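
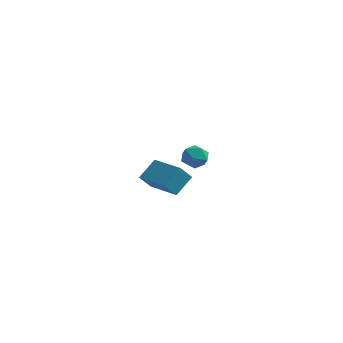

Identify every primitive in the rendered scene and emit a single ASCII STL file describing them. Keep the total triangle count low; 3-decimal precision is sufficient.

solid 
facet normal -0.897 -0.362 0.255
outer loop
vertex 1.187 -2.504 3.05
vertex 1.402 -3.128 2.921
vertex 1.473 -2.869 3.538
endloop
endfacet
facet normal -0.751 0.237 0.617
outer loop
vertex 1.187 -2.504 3.05
vertex 1.473 -2.869 3.538
vertex 1.625 -2.217 3.473
endloop
endfacet
facet normal -0.636 0.758 0.144
outer loop
vertex 1.187 -2.504 3.05
vertex 1.625 -2.217 3.473
vertex 1.648 -2.073 2.816
endloop
endfacet
facet normal -0.711 0.483 -0.510
outer loop
vertex 1.187 -2.504 3.05
vertex 1.648 -2.073 2.816
vertex 1.51 -2.636 2.475
endloop
endfacet
facet normal -0.872 -0.209 -0.442
outer loop
vertex 1.187 -2.504 3.05
vertex 1.51 -2.636 2.475
vertex 1.402 -3.128 2.921
endloop
endfacet
facet normal -0.146 0.132 0.981
outer loop
vertex 1.625 -2.217 3.473
vertex 1.473 -2.869 3.538
vertex 2.11 -2.664 3.605
endloop
endfacet
facet normal -0.383 -0.835 0.395
outer loop
vertex 1.473 -2.869 3.538
vertex 1.402 -3.128 2.921
vertex 1.972 -3.227 3.264
endloop
endfacet
facet normal -0.343 -0.588 -0.732
outer loop
vertex 1.402 -3.128 2.921
vertex 1.51 -2.636 2.475
vertex 1.995 -3.083 2.607
endloop
endfacet
facet normal -0.082 0.531 -0.843
outer loop
vertex 1.51 -2.636 2.475
vertex 1.648 -2.073 2.816
vertex 2.147 -2.431 2.542
endloop
endfacet
facet normal 0.040 0.976 0.215
outer loop
vertex 1.648 -2.073 2.816
vertex 1.625 -2.217 3.473
vertex 2.218 -2.172 3.159
endloop
endfacet
facet normal 0.711 -0.483 0.510
outer loop
vertex 2.433 -2.796 3.03
vertex 2.11 -2.664 3.605
vertex 1.972 -3.227 3.264
endloop
endfacet
facet normal 0.636 -0.758 -0.144
outer loop
vertex 2.433 -2.796 3.03
vertex 1.972 -3.227 3.264
vertex 1.995 -3.083 2.607
endloop
endfacet
facet normal 0.751 -0.237 -0.617
outer loop
vertex 2.433 -2.796 3.03
vertex 1.995 -3.083 2.607
vertex 2.147 -2.431 2.542
endloop
endfacet
facet normal 0.897 0.362 -0.255
outer loop
vertex 2.433 -2.796 3.03
vertex 2.147 -2.431 2.542
vertex 2.218 -2.172 3.159
endloop
endfacet
facet normal 0.872 0.209 0.442
outer loop
vertex 2.433 -2.796 3.03
vertex 2.218 -2.172 3.159
vertex 2.11 -2.664 3.605
endloop
endfacet
facet normal 0.082 -0.531 0.843
outer loop
vertex 1.972 -3.227 3.264
vertex 2.11 -2.664 3.605
vertex 1.473 -2.869 3.538
endloop
endfacet
facet normal -0.040 -0.976 -0.215
outer loop
vertex 1.995 -3.083 2.607
vertex 1.972 -3.227 3.264
vertex 1.402 -3.128 2.921
endloop
endfacet
facet normal 0.146 -0.132 -0.981
outer loop
vertex 2.147 -2.431 2.542
vertex 1.995 -3.083 2.607
vertex 1.51 -2.636 2.475
endloop
endfacet
facet normal 0.383 0.835 -0.395
outer loop
vertex 2.218 -2.172 3.159
vertex 2.147 -2.431 2.542
vertex 1.648 -2.073 2.816
endloop
endfacet
facet normal 0.343 0.588 0.732
outer loop
vertex 2.11 -2.664 3.605
vertex 2.218 -2.172 3.159
vertex 1.625 -2.217 3.473
endloop
endfacet
facet normal -0.365 -0.512 0.778
outer loop
vertex -1.253 2.809 -1.001
vertex -2.939 3.655 -1.235
vertex -1.615 1.869 -1.79
endloop
endfacet
facet normal 0.887 -0.445 0.123
outer loop
vertex -1.261 2.365 -2.545
vertex -1.253 2.809 -1.001
vertex -1.615 1.869 -1.79
endloop
endfacet
facet normal -0.365 -0.512 0.778
outer loop
vertex -1.615 1.869 -1.79
vertex -2.939 3.655 -1.235
vertex -3.301 2.714 -2.024
endloop
endfacet
facet normal -0.283 -0.735 -0.616
outer loop
vertex -3.301 2.714 -2.024
vertex -1.261 2.365 -2.545
vertex -1.615 1.869 -1.79
endloop
endfacet
facet normal 0.283 0.735 0.616
outer loop
vertex -1.253 2.809 -1.001
vertex -2.585 4.151 -1.99
vertex -2.939 3.655 -1.235
endloop
endfacet
facet normal 0.887 -0.445 0.123
outer loop
vertex -0.899 3.306 -1.756
vertex -1.253 2.809 -1.001
vertex -1.261 2.365 -2.545
endloop
endfacet
facet normal 0.283 0.735 0.616
outer loop
vertex -0.899 3.306 -1.756
vertex -2.585 4.151 -1.99
vertex -1.253 2.809 -1.001
endloop
endfacet
facet normal -0.887 0.445 -0.124
outer loop
vertex -2.939 3.655 -1.235
vertex -2.585 4.151 -1.99
vertex -3.301 2.714 -2.024
endloop
endfacet
facet normal -0.283 -0.735 -0.616
outer loop
vertex -2.947 3.211 -2.779
vertex -1.261 2.365 -2.545
vertex -3.301 2.714 -2.024
endloop
endfacet
facet normal -0.887 0.445 -0.123
outer loop
vertex -3.301 2.714 -2.024
vertex -2.585 4.151 -1.99
vertex -2.947 3.211 -2.779
endloop
endfacet
facet normal 0.365 0.512 -0.778
outer loop
vertex -2.947 3.211 -2.779
vertex -0.899 3.306 -1.756
vertex -1.261 2.365 -2.545
endloop
endfacet
facet normal 0.365 0.512 -0.778
outer loop
vertex -2.585 4.151 -1.99
vertex -0.899 3.306 -1.756
vertex -2.947 3.211 -2.779
endloop
endfacet

endsolid


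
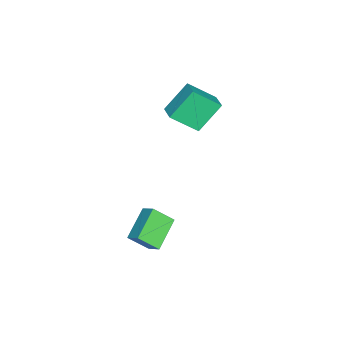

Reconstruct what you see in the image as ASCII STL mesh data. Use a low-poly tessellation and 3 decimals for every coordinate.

solid 
facet normal -0.824 -0.510 -0.248
outer loop
vertex -2.213 -0.683 4.435
vertex -2.716 0.749 3.163
vertex -1.174 -1.639 2.949
endloop
endfacet
facet normal 0.253 -0.723 0.642
outer loop
vertex -0.284 -1.089 3.217
vertex -2.213 -0.683 4.435
vertex -1.174 -1.639 2.949
endloop
endfacet
facet normal -0.824 -0.510 -0.249
outer loop
vertex -1.174 -1.639 2.949
vertex -2.716 0.749 3.163
vertex -1.676 -0.207 1.677
endloop
endfacet
facet normal 0.507 -0.466 -0.725
outer loop
vertex -1.676 -0.207 1.677
vertex -0.284 -1.089 3.217
vertex -1.174 -1.639 2.949
endloop
endfacet
facet normal -0.507 0.466 0.725
outer loop
vertex -2.213 -0.683 4.435
vertex -1.826 1.299 3.431
vertex -2.716 0.749 3.163
endloop
endfacet
facet normal 0.254 -0.723 0.643
outer loop
vertex -1.324 -0.133 4.703
vertex -2.213 -0.683 4.435
vertex -0.284 -1.089 3.217
endloop
endfacet
facet normal -0.507 0.466 0.725
outer loop
vertex -1.324 -0.133 4.703
vertex -1.826 1.299 3.431
vertex -2.213 -0.683 4.435
endloop
endfacet
facet normal -0.253 0.723 -0.643
outer loop
vertex -2.716 0.749 3.163
vertex -1.826 1.299 3.431
vertex -1.676 -0.207 1.677
endloop
endfacet
facet normal 0.507 -0.466 -0.725
outer loop
vertex -0.787 0.343 1.945
vertex -0.284 -1.089 3.217
vertex -1.676 -0.207 1.677
endloop
endfacet
facet normal -0.254 0.723 -0.643
outer loop
vertex -1.676 -0.207 1.677
vertex -1.826 1.299 3.431
vertex -0.787 0.343 1.945
endloop
endfacet
facet normal 0.824 0.510 0.248
outer loop
vertex -0.787 0.343 1.945
vertex -1.324 -0.133 4.703
vertex -0.284 -1.089 3.217
endloop
endfacet
facet normal 0.824 0.509 0.248
outer loop
vertex -1.826 1.299 3.431
vertex -1.324 -0.133 4.703
vertex -0.787 0.343 1.945
endloop
endfacet
facet normal -0.888 0.157 0.433
outer loop
vertex 2.5 -1.744 -2.181
vertex 2.935 -1.047 -1.542
vertex 2.217 -0.684 -3.144
endloop
endfacet
facet normal -0.418 -0.669 -0.614
outer loop
vertex 3.965 -0.993 -3.998
vertex 2.5 -1.744 -2.181
vertex 2.217 -0.684 -3.144
endloop
endfacet
facet normal -0.887 0.157 0.433
outer loop
vertex 2.217 -0.684 -3.144
vertex 2.935 -1.047 -1.542
vertex 2.652 0.013 -2.506
endloop
endfacet
facet normal -0.194 0.726 -0.660
outer loop
vertex 2.652 0.013 -2.506
vertex 3.965 -0.993 -3.998
vertex 2.217 -0.684 -3.144
endloop
endfacet
facet normal 0.194 -0.726 0.660
outer loop
vertex 2.5 -1.744 -2.181
vertex 4.683 -1.356 -2.396
vertex 2.935 -1.047 -1.542
endloop
endfacet
facet normal -0.418 -0.670 -0.614
outer loop
vertex 4.248 -2.053 -3.034
vertex 2.5 -1.744 -2.181
vertex 3.965 -0.993 -3.998
endloop
endfacet
facet normal 0.194 -0.725 0.660
outer loop
vertex 4.248 -2.053 -3.034
vertex 4.683 -1.356 -2.396
vertex 2.5 -1.744 -2.181
endloop
endfacet
facet normal 0.418 0.670 0.614
outer loop
vertex 2.935 -1.047 -1.542
vertex 4.683 -1.356 -2.396
vertex 2.652 0.013 -2.506
endloop
endfacet
facet normal -0.194 0.726 -0.660
outer loop
vertex 4.4 -0.296 -3.359
vertex 3.965 -0.993 -3.998
vertex 2.652 0.013 -2.506
endloop
endfacet
facet normal 0.418 0.669 0.614
outer loop
vertex 2.652 0.013 -2.506
vertex 4.683 -1.356 -2.396
vertex 4.4 -0.296 -3.359
endloop
endfacet
facet normal 0.888 -0.157 -0.433
outer loop
vertex 4.4 -0.296 -3.359
vertex 4.248 -2.053 -3.034
vertex 3.965 -0.993 -3.998
endloop
endfacet
facet normal 0.887 -0.157 -0.434
outer loop
vertex 4.683 -1.356 -2.396
vertex 4.248 -2.053 -3.034
vertex 4.4 -0.296 -3.359
endloop
endfacet

endsolid


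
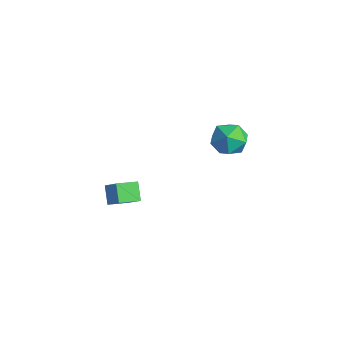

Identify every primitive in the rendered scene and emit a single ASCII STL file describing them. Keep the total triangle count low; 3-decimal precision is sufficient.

solid 
facet normal -0.678 0.243 0.694
outer loop
vertex -3.223 -1.04 -2.34
vertex -3.136 -0.0 -2.619
vertex -4.049 -1.175 -3.1
endloop
endfacet
facet normal -0.080 -0.963 0.258
outer loop
vertex -3.364 -1.42 -3.801
vertex -3.223 -1.04 -2.34
vertex -4.049 -1.175 -3.1
endloop
endfacet
facet normal -0.678 0.243 0.694
outer loop
vertex -4.049 -1.175 -3.1
vertex -3.136 -0.0 -2.619
vertex -3.962 -0.135 -3.379
endloop
endfacet
facet normal -0.731 -0.119 -0.672
outer loop
vertex -3.962 -0.135 -3.379
vertex -3.364 -1.42 -3.801
vertex -4.049 -1.175 -3.1
endloop
endfacet
facet normal 0.731 0.119 0.672
outer loop
vertex -3.223 -1.04 -2.34
vertex -2.451 -0.245 -3.32
vertex -3.136 -0.0 -2.619
endloop
endfacet
facet normal -0.080 -0.963 0.258
outer loop
vertex -2.538 -1.285 -3.041
vertex -3.223 -1.04 -2.34
vertex -3.364 -1.42 -3.801
endloop
endfacet
facet normal 0.731 0.119 0.672
outer loop
vertex -2.538 -1.285 -3.041
vertex -2.451 -0.245 -3.32
vertex -3.223 -1.04 -2.34
endloop
endfacet
facet normal 0.080 0.963 -0.258
outer loop
vertex -3.136 -0.0 -2.619
vertex -2.451 -0.245 -3.32
vertex -3.962 -0.135 -3.379
endloop
endfacet
facet normal -0.731 -0.119 -0.672
outer loop
vertex -3.277 -0.38 -4.08
vertex -3.364 -1.42 -3.801
vertex -3.962 -0.135 -3.379
endloop
endfacet
facet normal 0.080 0.963 -0.258
outer loop
vertex -3.962 -0.135 -3.379
vertex -2.451 -0.245 -3.32
vertex -3.277 -0.38 -4.08
endloop
endfacet
facet normal 0.678 -0.243 -0.694
outer loop
vertex -3.277 -0.38 -4.08
vertex -2.538 -1.285 -3.041
vertex -3.364 -1.42 -3.801
endloop
endfacet
facet normal 0.678 -0.243 -0.694
outer loop
vertex -2.451 -0.245 -3.32
vertex -2.538 -1.285 -3.041
vertex -3.277 -0.38 -4.08
endloop
endfacet
facet normal -0.919 0.229 -0.320
outer loop
vertex 0.285 2.663 1.718
vertex -0.052 1.921 2.156
vertex -0.002 2.735 2.595
endloop
endfacet
facet normal -0.525 0.817 -0.239
outer loop
vertex 0.285 2.663 1.718
vertex -0.002 2.735 2.595
vertex 0.777 3.157 2.327
endloop
endfacet
facet normal 0.052 0.754 -0.654
outer loop
vertex 0.285 2.663 1.718
vertex 0.777 3.157 2.327
vertex 1.208 2.604 1.724
endloop
endfacet
facet normal 0.015 0.128 -0.992
outer loop
vertex 0.285 2.663 1.718
vertex 1.208 2.604 1.724
vertex 0.696 1.841 1.618
endloop
endfacet
facet normal -0.586 -0.198 -0.786
outer loop
vertex 0.285 2.663 1.718
vertex 0.696 1.841 1.618
vertex -0.052 1.921 2.156
endloop
endfacet
facet normal -0.305 0.844 0.441
outer loop
vertex 0.777 3.157 2.327
vertex -0.002 2.735 2.595
vertex 0.744 2.719 3.142
endloop
endfacet
facet normal -0.945 -0.109 0.309
outer loop
vertex -0.002 2.735 2.595
vertex -0.052 1.921 2.156
vertex 0.232 1.956 3.036
endloop
endfacet
facet normal -0.406 -0.798 -0.445
outer loop
vertex -0.052 1.921 2.156
vertex 0.696 1.841 1.618
vertex 0.663 1.403 2.433
endloop
endfacet
facet normal 0.565 -0.271 -0.779
outer loop
vertex 0.696 1.841 1.618
vertex 1.208 2.604 1.724
vertex 1.442 1.825 2.165
endloop
endfacet
facet normal 0.628 0.743 -0.232
outer loop
vertex 1.208 2.604 1.724
vertex 0.777 3.157 2.327
vertex 1.492 2.639 2.604
endloop
endfacet
facet normal -0.015 -0.128 0.992
outer loop
vertex 1.155 1.897 3.042
vertex 0.744 2.719 3.142
vertex 0.232 1.956 3.036
endloop
endfacet
facet normal -0.052 -0.754 0.654
outer loop
vertex 1.155 1.897 3.042
vertex 0.232 1.956 3.036
vertex 0.663 1.403 2.433
endloop
endfacet
facet normal 0.525 -0.817 0.239
outer loop
vertex 1.155 1.897 3.042
vertex 0.663 1.403 2.433
vertex 1.442 1.825 2.165
endloop
endfacet
facet normal 0.919 -0.229 0.320
outer loop
vertex 1.155 1.897 3.042
vertex 1.442 1.825 2.165
vertex 1.492 2.639 2.604
endloop
endfacet
facet normal 0.586 0.198 0.786
outer loop
vertex 1.155 1.897 3.042
vertex 1.492 2.639 2.604
vertex 0.744 2.719 3.142
endloop
endfacet
facet normal -0.565 0.271 0.779
outer loop
vertex 0.232 1.956 3.036
vertex 0.744 2.719 3.142
vertex -0.002 2.735 2.595
endloop
endfacet
facet normal -0.628 -0.743 0.232
outer loop
vertex 0.663 1.403 2.433
vertex 0.232 1.956 3.036
vertex -0.052 1.921 2.156
endloop
endfacet
facet normal 0.305 -0.844 -0.441
outer loop
vertex 1.442 1.825 2.165
vertex 0.663 1.403 2.433
vertex 0.696 1.841 1.618
endloop
endfacet
facet normal 0.945 0.109 -0.309
outer loop
vertex 1.492 2.639 2.604
vertex 1.442 1.825 2.165
vertex 1.208 2.604 1.724
endloop
endfacet
facet normal 0.406 0.798 0.445
outer loop
vertex 0.744 2.719 3.142
vertex 1.492 2.639 2.604
vertex 0.777 3.157 2.327
endloop
endfacet

endsolid


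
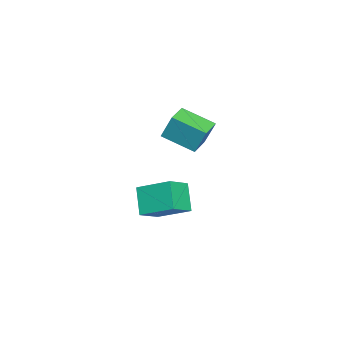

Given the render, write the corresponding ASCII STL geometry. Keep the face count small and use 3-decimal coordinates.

solid 
facet normal -0.994 0.100 0.049
outer loop
vertex -4.085 -4.169 4.034
vertex -3.944 -2.398 3.281
vertex -4.218 -4.776 2.581
endloop
endfacet
facet normal -0.072 -0.918 0.390
outer loop
vertex -2.956 -4.902 2.519
vertex -4.085 -4.169 4.034
vertex -4.218 -4.776 2.581
endloop
endfacet
facet normal -0.994 0.100 0.049
outer loop
vertex -4.218 -4.776 2.581
vertex -3.944 -2.398 3.281
vertex -4.077 -3.004 1.828
endloop
endfacet
facet normal -0.084 -0.384 -0.920
outer loop
vertex -4.077 -3.004 1.828
vertex -2.956 -4.902 2.519
vertex -4.218 -4.776 2.581
endloop
endfacet
facet normal 0.084 0.384 0.919
outer loop
vertex -4.085 -4.169 4.034
vertex -2.682 -2.524 3.219
vertex -3.944 -2.398 3.281
endloop
endfacet
facet normal -0.073 -0.918 0.390
outer loop
vertex -2.823 -4.296 3.972
vertex -4.085 -4.169 4.034
vertex -2.956 -4.902 2.519
endloop
endfacet
facet normal 0.084 0.384 0.919
outer loop
vertex -2.823 -4.296 3.972
vertex -2.682 -2.524 3.219
vertex -4.085 -4.169 4.034
endloop
endfacet
facet normal 0.073 0.918 -0.390
outer loop
vertex -3.944 -2.398 3.281
vertex -2.682 -2.524 3.219
vertex -4.077 -3.004 1.828
endloop
endfacet
facet normal -0.084 -0.384 -0.919
outer loop
vertex -2.815 -3.131 1.766
vertex -2.956 -4.902 2.519
vertex -4.077 -3.004 1.828
endloop
endfacet
facet normal 0.073 0.918 -0.390
outer loop
vertex -4.077 -3.004 1.828
vertex -2.682 -2.524 3.219
vertex -2.815 -3.131 1.766
endloop
endfacet
facet normal 0.994 -0.100 -0.049
outer loop
vertex -2.815 -3.131 1.766
vertex -2.823 -4.296 3.972
vertex -2.956 -4.902 2.519
endloop
endfacet
facet normal 0.994 -0.100 -0.049
outer loop
vertex -2.682 -2.524 3.219
vertex -2.823 -4.296 3.972
vertex -2.815 -3.131 1.766
endloop
endfacet
facet normal -0.590 -0.286 0.755
outer loop
vertex 2.49 -4.374 1.997
vertex 2.767 -2.669 2.858
vertex 1.377 -3.854 1.325
endloop
endfacet
facet normal -0.143 -0.883 -0.446
outer loop
vertex 2.333 -3.391 0.102
vertex 2.49 -4.374 1.997
vertex 1.377 -3.854 1.325
endloop
endfacet
facet normal -0.590 -0.285 0.755
outer loop
vertex 1.377 -3.854 1.325
vertex 2.767 -2.669 2.858
vertex 1.655 -2.149 2.186
endloop
endfacet
facet normal -0.794 0.372 -0.480
outer loop
vertex 1.655 -2.149 2.186
vertex 2.333 -3.391 0.102
vertex 1.377 -3.854 1.325
endloop
endfacet
facet normal 0.794 -0.372 0.480
outer loop
vertex 2.49 -4.374 1.997
vertex 3.723 -2.206 1.635
vertex 2.767 -2.669 2.858
endloop
endfacet
facet normal -0.143 -0.883 -0.446
outer loop
vertex 3.445 -3.911 0.774
vertex 2.49 -4.374 1.997
vertex 2.333 -3.391 0.102
endloop
endfacet
facet normal 0.795 -0.372 0.480
outer loop
vertex 3.445 -3.911 0.774
vertex 3.723 -2.206 1.635
vertex 2.49 -4.374 1.997
endloop
endfacet
facet normal 0.143 0.883 0.446
outer loop
vertex 2.767 -2.669 2.858
vertex 3.723 -2.206 1.635
vertex 1.655 -2.149 2.186
endloop
endfacet
facet normal -0.795 0.371 -0.480
outer loop
vertex 2.61 -1.686 0.963
vertex 2.333 -3.391 0.102
vertex 1.655 -2.149 2.186
endloop
endfacet
facet normal 0.143 0.883 0.446
outer loop
vertex 1.655 -2.149 2.186
vertex 3.723 -2.206 1.635
vertex 2.61 -1.686 0.963
endloop
endfacet
facet normal 0.590 0.286 -0.755
outer loop
vertex 2.61 -1.686 0.963
vertex 3.445 -3.911 0.774
vertex 2.333 -3.391 0.102
endloop
endfacet
facet normal 0.590 0.285 -0.756
outer loop
vertex 3.723 -2.206 1.635
vertex 3.445 -3.911 0.774
vertex 2.61 -1.686 0.963
endloop
endfacet

endsolid


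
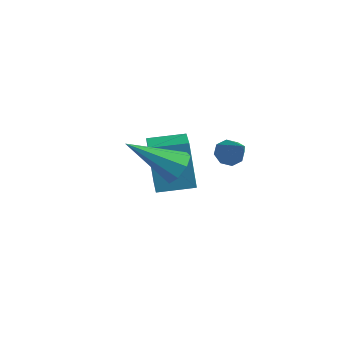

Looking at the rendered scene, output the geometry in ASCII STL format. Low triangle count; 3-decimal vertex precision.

solid 
facet normal -0.688 0.292 -0.664
outer loop
vertex 0.144 -0.385 2.277
vertex -0.169 -0.165 2.698
vertex 0.243 0.032 2.358
endloop
endfacet
facet normal 0.880 -0.120 -0.459
outer loop
vertex 0.144 -0.385 2.277
vertex 0.243 0.032 2.358
vertex 0.849 -0.595 3.682
endloop
endfacet
facet normal -0.688 0.291 -0.665
outer loop
vertex 0.243 0.032 2.358
vertex -0.169 -0.165 2.698
vertex 0.1 0.334 2.638
endloop
endfacet
facet normal 0.840 0.524 -0.136
outer loop
vertex 0.243 0.032 2.358
vertex 0.1 0.334 2.638
vertex 0.849 -0.595 3.682
endloop
endfacet
facet normal -0.688 0.291 -0.665
outer loop
vertex 0.1 0.334 2.638
vertex -0.169 -0.165 2.698
vertex -0.201 0.344 2.954
endloop
endfacet
facet normal 0.443 0.804 0.397
outer loop
vertex 0.1 0.334 2.638
vertex -0.201 0.344 2.954
vertex 0.849 -0.595 3.682
endloop
endfacet
facet normal -0.688 0.291 -0.665
outer loop
vertex -0.201 0.344 2.954
vertex -0.169 -0.165 2.698
vertex -0.483 0.056 3.12
endloop
endfacet
facet normal -0.079 0.554 0.828
outer loop
vertex -0.201 0.344 2.954
vertex -0.483 0.056 3.12
vertex 0.849 -0.595 3.682
endloop
endfacet
facet normal -0.688 0.292 -0.665
outer loop
vertex -0.483 0.056 3.12
vertex -0.169 -0.165 2.698
vertex -0.582 -0.362 3.039
endloop
endfacet
facet normal -0.419 -0.076 0.905
outer loop
vertex -0.483 0.056 3.12
vertex -0.582 -0.362 3.039
vertex 0.849 -0.595 3.682
endloop
endfacet
facet normal -0.688 0.291 -0.665
outer loop
vertex -0.582 -0.362 3.039
vertex -0.169 -0.165 2.698
vertex -0.439 -0.664 2.759
endloop
endfacet
facet normal -0.379 -0.719 0.582
outer loop
vertex -0.582 -0.362 3.039
vertex -0.439 -0.664 2.759
vertex 0.849 -0.595 3.682
endloop
endfacet
facet normal -0.689 0.291 -0.664
outer loop
vertex -0.439 -0.664 2.759
vertex -0.169 -0.165 2.698
vertex -0.138 -0.673 2.443
endloop
endfacet
facet normal 0.020 -0.999 0.047
outer loop
vertex -0.439 -0.664 2.759
vertex -0.138 -0.673 2.443
vertex 0.849 -0.595 3.682
endloop
endfacet
facet normal -0.689 0.291 -0.664
outer loop
vertex -0.138 -0.673 2.443
vertex -0.169 -0.165 2.698
vertex 0.144 -0.385 2.277
endloop
endfacet
facet normal 0.540 -0.749 -0.383
outer loop
vertex -0.138 -0.673 2.443
vertex 0.144 -0.385 2.277
vertex 0.849 -0.595 3.682
endloop
endfacet
facet normal 0.614 0.547 -0.569
outer loop
vertex -0.027 -2.561 3.273
vertex -0.594 -2.354 2.861
vertex -0.269 -2.094 3.461
endloop
endfacet
facet normal 0.445 -0.126 0.887
outer loop
vertex -0.027 -2.561 3.273
vertex -0.269 -2.094 3.461
vertex -1.906 -3.526 4.079
endloop
endfacet
facet normal 0.613 0.548 -0.569
outer loop
vertex -0.269 -2.094 3.461
vertex -0.594 -2.354 2.861
vertex -0.702 -1.779 3.298
endloop
endfacet
facet normal -0.031 0.426 0.904
outer loop
vertex -0.269 -2.094 3.461
vertex -0.702 -1.779 3.298
vertex -1.906 -3.526 4.079
endloop
endfacet
facet normal 0.614 0.547 -0.568
outer loop
vertex -0.702 -1.779 3.298
vertex -0.594 -2.354 2.861
vertex -1.07 -1.801 2.879
endloop
endfacet
facet normal -0.598 0.632 0.492
outer loop
vertex -0.702 -1.779 3.298
vertex -1.07 -1.801 2.879
vertex -1.906 -3.526 4.079
endloop
endfacet
facet normal 0.614 0.547 -0.570
outer loop
vertex -1.07 -1.801 2.879
vertex -0.594 -2.354 2.861
vertex -1.16 -2.147 2.45
endloop
endfacet
facet normal -0.922 0.372 -0.107
outer loop
vertex -1.07 -1.801 2.879
vertex -1.16 -2.147 2.45
vertex -1.906 -3.526 4.079
endloop
endfacet
facet normal 0.613 0.548 -0.569
outer loop
vertex -1.16 -2.147 2.45
vertex -0.594 -2.354 2.861
vertex -0.918 -2.614 2.261
endloop
endfacet
facet normal -0.814 -0.202 -0.544
outer loop
vertex -1.16 -2.147 2.45
vertex -0.918 -2.614 2.261
vertex -1.906 -3.526 4.079
endloop
endfacet
facet normal 0.613 0.548 -0.569
outer loop
vertex -0.918 -2.614 2.261
vertex -0.594 -2.354 2.861
vertex -0.486 -2.928 2.424
endloop
endfacet
facet normal -0.337 -0.755 -0.562
outer loop
vertex -0.918 -2.614 2.261
vertex -0.486 -2.928 2.424
vertex -1.906 -3.526 4.079
endloop
endfacet
facet normal 0.613 0.548 -0.569
outer loop
vertex -0.486 -2.928 2.424
vertex -0.594 -2.354 2.861
vertex -0.117 -2.906 2.843
endloop
endfacet
facet normal 0.229 -0.962 -0.151
outer loop
vertex -0.486 -2.928 2.424
vertex -0.117 -2.906 2.843
vertex -1.906 -3.526 4.079
endloop
endfacet
facet normal 0.613 0.548 -0.568
outer loop
vertex -0.117 -2.906 2.843
vertex -0.594 -2.354 2.861
vertex -0.027 -2.561 3.273
endloop
endfacet
facet normal 0.553 -0.703 0.448
outer loop
vertex -0.117 -2.906 2.843
vertex -0.027 -2.561 3.273
vertex -1.906 -3.526 4.079
endloop
endfacet
facet normal -0.679 -0.727 -0.105
outer loop
vertex -4.085 0.038 1.133
vertex -5.018 0.957 0.803
vertex -3.554 -0.16 -0.921
endloop
endfacet
facet normal 0.691 -0.681 0.244
outer loop
vertex -2.542 0.923 -0.763
vertex -4.085 0.038 1.133
vertex -3.554 -0.16 -0.921
endloop
endfacet
facet normal -0.679 -0.726 -0.106
outer loop
vertex -3.554 -0.16 -0.921
vertex -5.018 0.957 0.803
vertex -4.486 0.76 -1.25
endloop
endfacet
facet normal 0.249 -0.092 -0.964
outer loop
vertex -4.486 0.76 -1.25
vertex -2.542 0.923 -0.763
vertex -3.554 -0.16 -0.921
endloop
endfacet
facet normal -0.250 0.093 0.964
outer loop
vertex -4.085 0.038 1.133
vertex -4.006 2.04 0.961
vertex -5.018 0.957 0.803
endloop
endfacet
facet normal 0.691 -0.681 0.244
outer loop
vertex -3.074 1.12 1.29
vertex -4.085 0.038 1.133
vertex -2.542 0.923 -0.763
endloop
endfacet
facet normal -0.249 0.093 0.964
outer loop
vertex -3.074 1.12 1.29
vertex -4.006 2.04 0.961
vertex -4.085 0.038 1.133
endloop
endfacet
facet normal -0.690 0.681 -0.244
outer loop
vertex -5.018 0.957 0.803
vertex -4.006 2.04 0.961
vertex -4.486 0.76 -1.25
endloop
endfacet
facet normal 0.249 -0.093 -0.964
outer loop
vertex -3.475 1.842 -1.093
vertex -2.542 0.923 -0.763
vertex -4.486 0.76 -1.25
endloop
endfacet
facet normal -0.691 0.681 -0.244
outer loop
vertex -4.486 0.76 -1.25
vertex -4.006 2.04 0.961
vertex -3.475 1.842 -1.093
endloop
endfacet
facet normal 0.678 0.727 0.106
outer loop
vertex -3.475 1.842 -1.093
vertex -3.074 1.12 1.29
vertex -2.542 0.923 -0.763
endloop
endfacet
facet normal 0.679 0.726 0.106
outer loop
vertex -4.006 2.04 0.961
vertex -3.074 1.12 1.29
vertex -3.475 1.842 -1.093
endloop
endfacet

endsolid


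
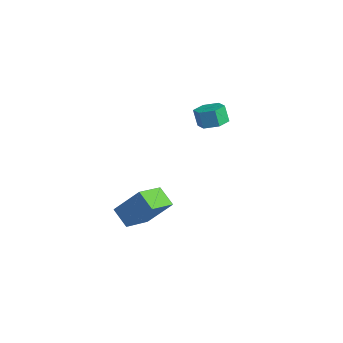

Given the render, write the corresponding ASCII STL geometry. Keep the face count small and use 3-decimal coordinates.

solid 
facet normal 0.405 -0.092 -0.910
outer loop
vertex -0.333 3.029 3.091
vertex -1.117 3.377 2.707
vertex -0.42 3.956 2.959
endloop
endfacet
facet normal 0.910 0.141 0.391
outer loop
vertex -0.333 3.029 3.091
vertex -0.42 3.956 2.959
vertex -0.799 3.134 4.137
endloop
endfacet
facet normal 0.910 0.141 0.391
outer loop
vertex -0.799 3.134 4.137
vertex -0.42 3.956 2.959
vertex -0.886 4.061 4.005
endloop
endfacet
facet normal -0.405 0.092 0.910
outer loop
vertex -0.799 3.134 4.137
vertex -0.886 4.061 4.005
vertex -1.583 3.483 3.753
endloop
endfacet
facet normal 0.405 -0.092 -0.910
outer loop
vertex -0.42 3.956 2.959
vertex -1.117 3.377 2.707
vertex -1.204 4.304 2.575
endloop
endfacet
facet normal 0.374 0.924 0.074
outer loop
vertex -0.42 3.956 2.959
vertex -1.204 4.304 2.575
vertex -0.886 4.061 4.005
endloop
endfacet
facet normal 0.374 0.924 0.074
outer loop
vertex -0.886 4.061 4.005
vertex -1.204 4.304 2.575
vertex -1.67 4.409 3.621
endloop
endfacet
facet normal -0.405 0.092 0.910
outer loop
vertex -0.886 4.061 4.005
vertex -1.67 4.409 3.621
vertex -1.583 3.483 3.753
endloop
endfacet
facet normal 0.405 -0.092 -0.910
outer loop
vertex -1.204 4.304 2.575
vertex -1.117 3.377 2.707
vertex -1.901 3.726 2.323
endloop
endfacet
facet normal -0.535 0.783 -0.317
outer loop
vertex -1.204 4.304 2.575
vertex -1.901 3.726 2.323
vertex -1.67 4.409 3.621
endloop
endfacet
facet normal -0.535 0.783 -0.317
outer loop
vertex -1.67 4.409 3.621
vertex -1.901 3.726 2.323
vertex -2.367 3.831 3.369
endloop
endfacet
facet normal -0.405 0.092 0.910
outer loop
vertex -1.67 4.409 3.621
vertex -2.367 3.831 3.369
vertex -1.583 3.483 3.753
endloop
endfacet
facet normal 0.405 -0.092 -0.910
outer loop
vertex -1.901 3.726 2.323
vertex -1.117 3.377 2.707
vertex -1.814 2.799 2.455
endloop
endfacet
facet normal -0.910 -0.141 -0.391
outer loop
vertex -1.901 3.726 2.323
vertex -1.814 2.799 2.455
vertex -2.367 3.831 3.369
endloop
endfacet
facet normal -0.910 -0.141 -0.391
outer loop
vertex -2.367 3.831 3.369
vertex -1.814 2.799 2.455
vertex -2.28 2.904 3.501
endloop
endfacet
facet normal -0.405 0.092 0.910
outer loop
vertex -2.367 3.831 3.369
vertex -2.28 2.904 3.501
vertex -1.583 3.483 3.753
endloop
endfacet
facet normal 0.405 -0.092 -0.910
outer loop
vertex -1.814 2.799 2.455
vertex -1.117 3.377 2.707
vertex -1.03 2.451 2.839
endloop
endfacet
facet normal -0.374 -0.924 -0.074
outer loop
vertex -1.814 2.799 2.455
vertex -1.03 2.451 2.839
vertex -2.28 2.904 3.501
endloop
endfacet
facet normal -0.374 -0.924 -0.074
outer loop
vertex -2.28 2.904 3.501
vertex -1.03 2.451 2.839
vertex -1.496 2.556 3.885
endloop
endfacet
facet normal -0.405 0.092 0.910
outer loop
vertex -2.28 2.904 3.501
vertex -1.496 2.556 3.885
vertex -1.583 3.483 3.753
endloop
endfacet
facet normal 0.405 -0.092 -0.910
outer loop
vertex -1.03 2.451 2.839
vertex -1.117 3.377 2.707
vertex -0.333 3.029 3.091
endloop
endfacet
facet normal 0.535 -0.783 0.317
outer loop
vertex -1.03 2.451 2.839
vertex -0.333 3.029 3.091
vertex -1.496 2.556 3.885
endloop
endfacet
facet normal 0.535 -0.783 0.317
outer loop
vertex -1.496 2.556 3.885
vertex -0.333 3.029 3.091
vertex -0.799 3.134 4.137
endloop
endfacet
facet normal -0.405 0.092 0.910
outer loop
vertex -1.496 2.556 3.885
vertex -0.799 3.134 4.137
vertex -1.583 3.483 3.753
endloop
endfacet
facet normal -0.496 -0.445 -0.746
outer loop
vertex 0.232 -5.019 -0.438
vertex -0.938 -4.834 0.229
vertex -0.017 -3.134 -1.398
endloop
endfacet
facet normal 0.861 -0.136 -0.490
outer loop
vertex 1.038 -2.186 0.191
vertex 0.232 -5.019 -0.438
vertex -0.017 -3.134 -1.398
endloop
endfacet
facet normal -0.495 -0.446 -0.746
outer loop
vertex -0.017 -3.134 -1.398
vertex -0.938 -4.834 0.229
vertex -1.188 -2.949 -0.731
endloop
endfacet
facet normal -0.117 0.885 -0.451
outer loop
vertex -1.188 -2.949 -0.731
vertex 1.038 -2.186 0.191
vertex -0.017 -3.134 -1.398
endloop
endfacet
facet normal 0.117 -0.885 0.450
outer loop
vertex 0.232 -5.019 -0.438
vertex 0.117 -3.886 1.818
vertex -0.938 -4.834 0.229
endloop
endfacet
facet normal 0.861 -0.136 -0.491
outer loop
vertex 1.288 -4.071 1.151
vertex 0.232 -5.019 -0.438
vertex 1.038 -2.186 0.191
endloop
endfacet
facet normal 0.117 -0.885 0.450
outer loop
vertex 1.288 -4.071 1.151
vertex 0.117 -3.886 1.818
vertex 0.232 -5.019 -0.438
endloop
endfacet
facet normal -0.861 0.136 0.491
outer loop
vertex -0.938 -4.834 0.229
vertex 0.117 -3.886 1.818
vertex -1.188 -2.949 -0.731
endloop
endfacet
facet normal -0.117 0.885 -0.450
outer loop
vertex -0.132 -2.001 0.858
vertex 1.038 -2.186 0.191
vertex -1.188 -2.949 -0.731
endloop
endfacet
facet normal -0.861 0.136 0.491
outer loop
vertex -1.188 -2.949 -0.731
vertex 0.117 -3.886 1.818
vertex -0.132 -2.001 0.858
endloop
endfacet
facet normal 0.496 0.445 0.746
outer loop
vertex -0.132 -2.001 0.858
vertex 1.288 -4.071 1.151
vertex 1.038 -2.186 0.191
endloop
endfacet
facet normal 0.495 0.445 0.746
outer loop
vertex 0.117 -3.886 1.818
vertex 1.288 -4.071 1.151
vertex -0.132 -2.001 0.858
endloop
endfacet

endsolid


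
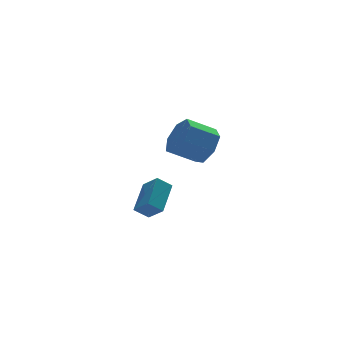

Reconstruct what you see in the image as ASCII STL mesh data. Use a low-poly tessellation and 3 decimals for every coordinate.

solid 
facet normal 0.830 -0.229 -0.508
outer loop
vertex 4.616 3.539 1.721
vertex 4.01 3.238 0.866
vertex 4.421 4.221 1.095
endloop
endfacet
facet normal 0.518 0.654 0.551
outer loop
vertex 4.616 3.539 1.721
vertex 4.421 4.221 1.095
vertex 3.296 3.903 2.528
endloop
endfacet
facet normal 0.518 0.654 0.552
outer loop
vertex 3.296 3.903 2.528
vertex 4.421 4.221 1.095
vertex 3.101 4.585 1.903
endloop
endfacet
facet normal -0.830 0.229 0.508
outer loop
vertex 3.296 3.903 2.528
vertex 3.101 4.585 1.903
vertex 2.69 3.602 1.674
endloop
endfacet
facet normal 0.830 -0.229 -0.508
outer loop
vertex 4.421 4.221 1.095
vertex 4.01 3.238 0.866
vertex 3.917 4.163 0.297
endloop
endfacet
facet normal 0.162 0.972 -0.173
outer loop
vertex 4.421 4.221 1.095
vertex 3.917 4.163 0.297
vertex 3.101 4.585 1.903
endloop
endfacet
facet normal 0.162 0.972 -0.173
outer loop
vertex 3.101 4.585 1.903
vertex 3.917 4.163 0.297
vertex 2.597 4.527 1.105
endloop
endfacet
facet normal -0.830 0.229 0.508
outer loop
vertex 3.101 4.585 1.903
vertex 2.597 4.527 1.105
vertex 2.69 3.602 1.674
endloop
endfacet
facet normal 0.831 -0.229 -0.508
outer loop
vertex 3.917 4.163 0.297
vertex 4.01 3.238 0.866
vertex 3.483 3.408 -0.073
endloop
endfacet
facet normal -0.316 0.558 -0.767
outer loop
vertex 3.917 4.163 0.297
vertex 3.483 3.408 -0.073
vertex 2.597 4.527 1.105
endloop
endfacet
facet normal -0.316 0.558 -0.767
outer loop
vertex 2.597 4.527 1.105
vertex 3.483 3.408 -0.073
vertex 2.162 3.772 0.735
endloop
endfacet
facet normal -0.830 0.229 0.508
outer loop
vertex 2.597 4.527 1.105
vertex 2.162 3.772 0.735
vertex 2.69 3.602 1.674
endloop
endfacet
facet normal 0.830 -0.230 -0.508
outer loop
vertex 3.483 3.408 -0.073
vertex 4.01 3.238 0.866
vertex 3.445 2.525 0.265
endloop
endfacet
facet normal -0.556 -0.276 -0.784
outer loop
vertex 3.483 3.408 -0.073
vertex 3.445 2.525 0.265
vertex 2.162 3.772 0.735
endloop
endfacet
facet normal -0.556 -0.277 -0.784
outer loop
vertex 2.162 3.772 0.735
vertex 3.445 2.525 0.265
vertex 2.125 2.889 1.073
endloop
endfacet
facet normal -0.830 0.229 0.508
outer loop
vertex 2.162 3.772 0.735
vertex 2.125 2.889 1.073
vertex 2.69 3.602 1.674
endloop
endfacet
facet normal 0.830 -0.229 -0.508
outer loop
vertex 3.445 2.525 0.265
vertex 4.01 3.238 0.866
vertex 3.833 2.179 1.055
endloop
endfacet
facet normal -0.377 -0.902 -0.210
outer loop
vertex 3.445 2.525 0.265
vertex 3.833 2.179 1.055
vertex 2.125 2.889 1.073
endloop
endfacet
facet normal -0.377 -0.902 -0.210
outer loop
vertex 2.125 2.889 1.073
vertex 3.833 2.179 1.055
vertex 2.513 2.543 1.863
endloop
endfacet
facet normal -0.830 0.229 0.508
outer loop
vertex 2.125 2.889 1.073
vertex 2.513 2.543 1.863
vertex 2.69 3.602 1.674
endloop
endfacet
facet normal 0.830 -0.229 -0.508
outer loop
vertex 3.833 2.179 1.055
vertex 4.01 3.238 0.866
vertex 4.354 2.63 1.703
endloop
endfacet
facet normal 0.085 -0.849 0.522
outer loop
vertex 3.833 2.179 1.055
vertex 4.354 2.63 1.703
vertex 2.513 2.543 1.863
endloop
endfacet
facet normal 0.085 -0.849 0.522
outer loop
vertex 2.513 2.543 1.863
vertex 4.354 2.63 1.703
vertex 3.034 2.994 2.511
endloop
endfacet
facet normal -0.830 0.229 0.508
outer loop
vertex 2.513 2.543 1.863
vertex 3.034 2.994 2.511
vertex 2.69 3.602 1.674
endloop
endfacet
facet normal 0.830 -0.229 -0.508
outer loop
vertex 4.354 2.63 1.703
vertex 4.01 3.238 0.866
vertex 4.616 3.539 1.721
endloop
endfacet
facet normal 0.484 -0.157 0.861
outer loop
vertex 4.354 2.63 1.703
vertex 4.616 3.539 1.721
vertex 3.034 2.994 2.511
endloop
endfacet
facet normal 0.484 -0.156 0.861
outer loop
vertex 3.034 2.994 2.511
vertex 4.616 3.539 1.721
vertex 3.296 3.903 2.528
endloop
endfacet
facet normal -0.830 0.230 0.508
outer loop
vertex 3.034 2.994 2.511
vertex 3.296 3.903 2.528
vertex 2.69 3.602 1.674
endloop
endfacet
facet normal -0.752 0.229 0.618
outer loop
vertex -1.756 -2.626 1.34
vertex -0.779 -1.498 2.111
vertex -2.078 -1.894 0.676
endloop
endfacet
facet normal -0.582 -0.672 -0.459
outer loop
vertex -1.461 -2.082 0.169
vertex -1.756 -2.626 1.34
vertex -2.078 -1.894 0.676
endloop
endfacet
facet normal -0.752 0.229 0.618
outer loop
vertex -2.078 -1.894 0.676
vertex -0.779 -1.498 2.111
vertex -1.101 -0.765 1.447
endloop
endfacet
facet normal -0.310 0.704 -0.639
outer loop
vertex -1.101 -0.765 1.447
vertex -1.461 -2.082 0.169
vertex -2.078 -1.894 0.676
endloop
endfacet
facet normal 0.310 -0.705 0.638
outer loop
vertex -1.756 -2.626 1.34
vertex -0.162 -1.686 1.604
vertex -0.779 -1.498 2.111
endloop
endfacet
facet normal -0.582 -0.671 -0.459
outer loop
vertex -1.139 -2.815 0.833
vertex -1.756 -2.626 1.34
vertex -1.461 -2.082 0.169
endloop
endfacet
facet normal 0.309 -0.704 0.639
outer loop
vertex -1.139 -2.815 0.833
vertex -0.162 -1.686 1.604
vertex -1.756 -2.626 1.34
endloop
endfacet
facet normal 0.582 0.671 0.459
outer loop
vertex -0.779 -1.498 2.111
vertex -0.162 -1.686 1.604
vertex -1.101 -0.765 1.447
endloop
endfacet
facet normal -0.309 0.704 -0.639
outer loop
vertex -0.484 -0.954 0.94
vertex -1.461 -2.082 0.169
vertex -1.101 -0.765 1.447
endloop
endfacet
facet normal 0.582 0.672 0.458
outer loop
vertex -1.101 -0.765 1.447
vertex -0.162 -1.686 1.604
vertex -0.484 -0.954 0.94
endloop
endfacet
facet normal 0.752 -0.229 -0.618
outer loop
vertex -0.484 -0.954 0.94
vertex -1.139 -2.815 0.833
vertex -1.461 -2.082 0.169
endloop
endfacet
facet normal 0.752 -0.229 -0.618
outer loop
vertex -0.162 -1.686 1.604
vertex -1.139 -2.815 0.833
vertex -0.484 -0.954 0.94
endloop
endfacet

endsolid


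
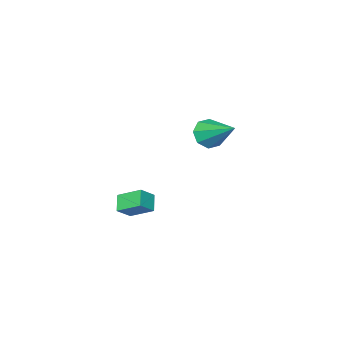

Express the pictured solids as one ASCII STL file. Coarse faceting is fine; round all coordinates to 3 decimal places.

solid 
facet normal -0.047 -0.851 -0.523
outer loop
vertex -0.587 -0.923 -2.183
vertex -1.264 -0.716 -2.459
vertex -0.543 -0.621 -2.678
endloop
endfacet
facet normal 0.949 0.224 0.221
outer loop
vertex -0.587 -0.923 -2.183
vertex -0.543 -0.621 -2.678
vertex -1.176 0.876 -1.481
endloop
endfacet
facet normal -0.047 -0.851 -0.523
outer loop
vertex -0.543 -0.621 -2.678
vertex -1.264 -0.716 -2.459
vertex -0.921 -0.375 -3.045
endloop
endfacet
facet normal 0.726 0.590 -0.353
outer loop
vertex -0.543 -0.621 -2.678
vertex -0.921 -0.375 -3.045
vertex -1.176 0.876 -1.481
endloop
endfacet
facet normal -0.047 -0.851 -0.523
outer loop
vertex -0.921 -0.375 -3.045
vertex -1.264 -0.716 -2.459
vertex -1.5 -0.328 -3.069
endloop
endfacet
facet normal 0.089 0.785 -0.613
outer loop
vertex -0.921 -0.375 -3.045
vertex -1.5 -0.328 -3.069
vertex -1.176 0.876 -1.481
endloop
endfacet
facet normal -0.047 -0.851 -0.523
outer loop
vertex -1.5 -0.328 -3.069
vertex -1.264 -0.716 -2.459
vertex -1.941 -0.509 -2.735
endloop
endfacet
facet normal -0.593 0.695 -0.406
outer loop
vertex -1.5 -0.328 -3.069
vertex -1.941 -0.509 -2.735
vertex -1.176 0.876 -1.481
endloop
endfacet
facet normal -0.048 -0.852 -0.522
outer loop
vertex -1.941 -0.509 -2.735
vertex -1.264 -0.716 -2.459
vertex -1.986 -0.81 -2.24
endloop
endfacet
facet normal -0.916 0.375 0.145
outer loop
vertex -1.941 -0.509 -2.735
vertex -1.986 -0.81 -2.24
vertex -1.176 0.876 -1.481
endloop
endfacet
facet normal -0.048 -0.851 -0.523
outer loop
vertex -1.986 -0.81 -2.24
vertex -1.264 -0.716 -2.459
vertex -1.608 -1.057 -1.873
endloop
endfacet
facet normal -0.694 0.009 0.720
outer loop
vertex -1.986 -0.81 -2.24
vertex -1.608 -1.057 -1.873
vertex -1.176 0.876 -1.481
endloop
endfacet
facet normal -0.046 -0.851 -0.522
outer loop
vertex -1.608 -1.057 -1.873
vertex -1.264 -0.716 -2.459
vertex -1.028 -1.103 -1.849
endloop
endfacet
facet normal -0.055 -0.187 0.981
outer loop
vertex -1.608 -1.057 -1.873
vertex -1.028 -1.103 -1.849
vertex -1.176 0.876 -1.481
endloop
endfacet
facet normal -0.048 -0.852 -0.522
outer loop
vertex -1.028 -1.103 -1.849
vertex -1.264 -0.716 -2.459
vertex -0.587 -0.923 -2.183
endloop
endfacet
facet normal 0.626 -0.097 0.774
outer loop
vertex -1.028 -1.103 -1.849
vertex -0.587 -0.923 -2.183
vertex -1.176 0.876 -1.481
endloop
endfacet
facet normal -0.538 -0.581 0.610
outer loop
vertex 4.112 -0.054 -3.628
vertex 3.726 0.88 -3.079
vertex 3.478 -0.011 -4.146
endloop
endfacet
facet normal 0.335 -0.812 -0.478
outer loop
vertex 3.914 0.46 -4.641
vertex 4.112 -0.054 -3.628
vertex 3.478 -0.011 -4.146
endloop
endfacet
facet normal -0.538 -0.581 0.610
outer loop
vertex 3.478 -0.011 -4.146
vertex 3.726 0.88 -3.079
vertex 3.092 0.923 -3.597
endloop
endfacet
facet normal -0.773 0.052 -0.632
outer loop
vertex 3.092 0.923 -3.597
vertex 3.914 0.46 -4.641
vertex 3.478 -0.011 -4.146
endloop
endfacet
facet normal 0.773 -0.052 0.632
outer loop
vertex 4.112 -0.054 -3.628
vertex 4.162 1.351 -3.574
vertex 3.726 0.88 -3.079
endloop
endfacet
facet normal 0.335 -0.812 -0.478
outer loop
vertex 4.548 0.417 -4.123
vertex 4.112 -0.054 -3.628
vertex 3.914 0.46 -4.641
endloop
endfacet
facet normal 0.773 -0.052 0.632
outer loop
vertex 4.548 0.417 -4.123
vertex 4.162 1.351 -3.574
vertex 4.112 -0.054 -3.628
endloop
endfacet
facet normal -0.335 0.812 0.478
outer loop
vertex 3.726 0.88 -3.079
vertex 4.162 1.351 -3.574
vertex 3.092 0.923 -3.597
endloop
endfacet
facet normal -0.773 0.052 -0.632
outer loop
vertex 3.528 1.394 -4.092
vertex 3.914 0.46 -4.641
vertex 3.092 0.923 -3.597
endloop
endfacet
facet normal -0.335 0.812 0.478
outer loop
vertex 3.092 0.923 -3.597
vertex 4.162 1.351 -3.574
vertex 3.528 1.394 -4.092
endloop
endfacet
facet normal 0.538 0.581 -0.610
outer loop
vertex 3.528 1.394 -4.092
vertex 4.548 0.417 -4.123
vertex 3.914 0.46 -4.641
endloop
endfacet
facet normal 0.538 0.581 -0.610
outer loop
vertex 4.162 1.351 -3.574
vertex 4.548 0.417 -4.123
vertex 3.528 1.394 -4.092
endloop
endfacet

endsolid


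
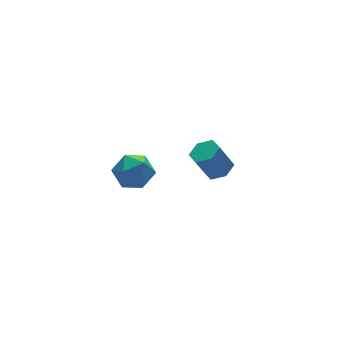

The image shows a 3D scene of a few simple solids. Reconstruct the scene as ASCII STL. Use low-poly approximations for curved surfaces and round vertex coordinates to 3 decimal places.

solid 
facet normal -0.422 0.835 0.352
outer loop
vertex -2.588 -0.403 2.603
vertex -3.587 -0.954 2.713
vertex -2.84 -0.943 3.582
endloop
endfacet
facet normal 0.273 0.811 0.518
outer loop
vertex -2.588 -0.403 2.603
vertex -2.84 -0.943 3.582
vertex -1.784 -1.017 3.141
endloop
endfacet
facet normal 0.642 0.761 -0.090
outer loop
vertex -2.588 -0.403 2.603
vertex -1.784 -1.017 3.141
vertex -1.879 -1.072 2.0
endloop
endfacet
facet normal 0.176 0.755 -0.631
outer loop
vertex -2.588 -0.403 2.603
vertex -1.879 -1.072 2.0
vertex -2.994 -1.033 1.736
endloop
endfacet
facet normal -0.481 0.801 -0.357
outer loop
vertex -2.588 -0.403 2.603
vertex -2.994 -1.033 1.736
vertex -3.587 -0.954 2.713
endloop
endfacet
facet normal 0.389 0.216 0.895
outer loop
vertex -1.784 -1.017 3.141
vertex -2.84 -0.943 3.582
vertex -2.286 -1.947 3.584
endloop
endfacet
facet normal -0.735 0.256 0.628
outer loop
vertex -2.84 -0.943 3.582
vertex -3.587 -0.954 2.713
vertex -3.401 -1.908 3.32
endloop
endfacet
facet normal -0.830 0.200 -0.520
outer loop
vertex -3.587 -0.954 2.713
vertex -2.994 -1.033 1.736
vertex -3.496 -1.963 2.179
endloop
endfacet
facet normal 0.233 0.127 -0.964
outer loop
vertex -2.994 -1.033 1.736
vertex -1.879 -1.072 2.0
vertex -2.44 -2.037 1.738
endloop
endfacet
facet normal 0.987 0.136 -0.089
outer loop
vertex -1.879 -1.072 2.0
vertex -1.784 -1.017 3.141
vertex -1.693 -2.026 2.607
endloop
endfacet
facet normal -0.176 -0.755 0.631
outer loop
vertex -2.692 -2.577 2.717
vertex -2.286 -1.947 3.584
vertex -3.401 -1.908 3.32
endloop
endfacet
facet normal -0.642 -0.761 0.090
outer loop
vertex -2.692 -2.577 2.717
vertex -3.401 -1.908 3.32
vertex -3.496 -1.963 2.179
endloop
endfacet
facet normal -0.273 -0.811 -0.518
outer loop
vertex -2.692 -2.577 2.717
vertex -3.496 -1.963 2.179
vertex -2.44 -2.037 1.738
endloop
endfacet
facet normal 0.422 -0.835 -0.352
outer loop
vertex -2.692 -2.577 2.717
vertex -2.44 -2.037 1.738
vertex -1.693 -2.026 2.607
endloop
endfacet
facet normal 0.481 -0.801 0.357
outer loop
vertex -2.692 -2.577 2.717
vertex -1.693 -2.026 2.607
vertex -2.286 -1.947 3.584
endloop
endfacet
facet normal -0.233 -0.127 0.964
outer loop
vertex -3.401 -1.908 3.32
vertex -2.286 -1.947 3.584
vertex -2.84 -0.943 3.582
endloop
endfacet
facet normal -0.987 -0.136 0.089
outer loop
vertex -3.496 -1.963 2.179
vertex -3.401 -1.908 3.32
vertex -3.587 -0.954 2.713
endloop
endfacet
facet normal -0.389 -0.216 -0.895
outer loop
vertex -2.44 -2.037 1.738
vertex -3.496 -1.963 2.179
vertex -2.994 -1.033 1.736
endloop
endfacet
facet normal 0.735 -0.256 -0.628
outer loop
vertex -1.693 -2.026 2.607
vertex -2.44 -2.037 1.738
vertex -1.879 -1.072 2.0
endloop
endfacet
facet normal 0.830 -0.200 0.520
outer loop
vertex -2.286 -1.947 3.584
vertex -1.693 -2.026 2.607
vertex -1.784 -1.017 3.141
endloop
endfacet
facet normal 0.428 -0.135 -0.894
outer loop
vertex 4.872 1.937 -2.828
vertex 4.193 2.38 -3.22
vertex 4.921 2.829 -2.939
endloop
endfacet
facet normal 0.902 0.004 0.432
outer loop
vertex 4.872 1.937 -2.828
vertex 4.921 2.829 -2.939
vertex 4.106 2.177 -1.229
endloop
endfacet
facet normal 0.902 0.005 0.432
outer loop
vertex 4.106 2.177 -1.229
vertex 4.921 2.829 -2.939
vertex 4.154 3.069 -1.339
endloop
endfacet
facet normal -0.428 0.133 0.894
outer loop
vertex 4.106 2.177 -1.229
vertex 4.154 3.069 -1.339
vertex 3.427 2.62 -1.62
endloop
endfacet
facet normal 0.428 -0.134 -0.894
outer loop
vertex 4.921 2.829 -2.939
vertex 4.193 2.38 -3.22
vertex 4.242 3.272 -3.33
endloop
endfacet
facet normal 0.498 0.860 0.110
outer loop
vertex 4.921 2.829 -2.939
vertex 4.242 3.272 -3.33
vertex 4.154 3.069 -1.339
endloop
endfacet
facet normal 0.499 0.860 0.110
outer loop
vertex 4.154 3.069 -1.339
vertex 4.242 3.272 -3.33
vertex 3.476 3.512 -1.73
endloop
endfacet
facet normal -0.428 0.134 0.894
outer loop
vertex 4.154 3.069 -1.339
vertex 3.476 3.512 -1.73
vertex 3.427 2.62 -1.62
endloop
endfacet
facet normal 0.428 -0.134 -0.894
outer loop
vertex 4.242 3.272 -3.33
vertex 4.193 2.38 -3.22
vertex 3.514 2.823 -3.611
endloop
endfacet
facet normal -0.404 0.856 -0.322
outer loop
vertex 4.242 3.272 -3.33
vertex 3.514 2.823 -3.611
vertex 3.476 3.512 -1.73
endloop
endfacet
facet normal -0.404 0.856 -0.322
outer loop
vertex 3.476 3.512 -1.73
vertex 3.514 2.823 -3.611
vertex 2.748 3.063 -2.012
endloop
endfacet
facet normal -0.429 0.134 0.894
outer loop
vertex 3.476 3.512 -1.73
vertex 2.748 3.063 -2.012
vertex 3.427 2.62 -1.62
endloop
endfacet
facet normal 0.428 -0.133 -0.894
outer loop
vertex 3.514 2.823 -3.611
vertex 4.193 2.38 -3.22
vertex 3.466 1.931 -3.501
endloop
endfacet
facet normal -0.902 -0.005 -0.431
outer loop
vertex 3.514 2.823 -3.611
vertex 3.466 1.931 -3.501
vertex 2.748 3.063 -2.012
endloop
endfacet
facet normal -0.902 -0.004 -0.432
outer loop
vertex 2.748 3.063 -2.012
vertex 3.466 1.931 -3.501
vertex 2.699 2.171 -1.901
endloop
endfacet
facet normal -0.428 0.135 0.894
outer loop
vertex 2.748 3.063 -2.012
vertex 2.699 2.171 -1.901
vertex 3.427 2.62 -1.62
endloop
endfacet
facet normal 0.428 -0.134 -0.894
outer loop
vertex 3.466 1.931 -3.501
vertex 4.193 2.38 -3.22
vertex 4.144 1.488 -3.11
endloop
endfacet
facet normal -0.498 -0.860 -0.110
outer loop
vertex 3.466 1.931 -3.501
vertex 4.144 1.488 -3.11
vertex 2.699 2.171 -1.901
endloop
endfacet
facet normal -0.498 -0.860 -0.109
outer loop
vertex 2.699 2.171 -1.901
vertex 4.144 1.488 -3.11
vertex 3.378 1.728 -1.51
endloop
endfacet
facet normal -0.428 0.134 0.894
outer loop
vertex 2.699 2.171 -1.901
vertex 3.378 1.728 -1.51
vertex 3.427 2.62 -1.62
endloop
endfacet
facet normal 0.429 -0.134 -0.894
outer loop
vertex 4.144 1.488 -3.11
vertex 4.193 2.38 -3.22
vertex 4.872 1.937 -2.828
endloop
endfacet
facet normal 0.404 -0.856 0.322
outer loop
vertex 4.144 1.488 -3.11
vertex 4.872 1.937 -2.828
vertex 3.378 1.728 -1.51
endloop
endfacet
facet normal 0.404 -0.856 0.322
outer loop
vertex 3.378 1.728 -1.51
vertex 4.872 1.937 -2.828
vertex 4.106 2.177 -1.229
endloop
endfacet
facet normal -0.428 0.134 0.894
outer loop
vertex 3.378 1.728 -1.51
vertex 4.106 2.177 -1.229
vertex 3.427 2.62 -1.62
endloop
endfacet

endsolid


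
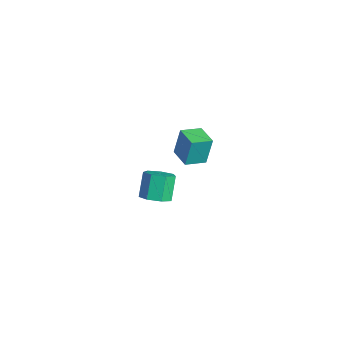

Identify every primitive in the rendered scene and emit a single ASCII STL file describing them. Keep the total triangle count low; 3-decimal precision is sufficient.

solid 
facet normal 0.438 -0.351 -0.828
outer loop
vertex 4.475 0.29 -1.074
vertex 3.979 0.284 -1.334
vertex 4.356 0.698 -1.31
endloop
endfacet
facet normal 0.865 0.415 0.281
outer loop
vertex 4.475 0.29 -1.074
vertex 4.356 0.698 -1.31
vertex 4.038 0.642 -0.247
endloop
endfacet
facet normal 0.864 0.418 0.281
outer loop
vertex 4.038 0.642 -0.247
vertex 4.356 0.698 -1.31
vertex 3.918 1.049 -0.483
endloop
endfacet
facet normal -0.436 0.352 0.828
outer loop
vertex 4.038 0.642 -0.247
vertex 3.918 1.049 -0.483
vertex 3.541 0.636 -0.506
endloop
endfacet
facet normal 0.437 -0.350 -0.828
outer loop
vertex 4.356 0.698 -1.31
vertex 3.979 0.284 -1.334
vertex 3.952 0.794 -1.564
endloop
endfacet
facet normal 0.346 0.915 -0.205
outer loop
vertex 4.356 0.698 -1.31
vertex 3.952 0.794 -1.564
vertex 3.918 1.049 -0.483
endloop
endfacet
facet normal 0.349 0.914 -0.205
outer loop
vertex 3.918 1.049 -0.483
vertex 3.952 0.794 -1.564
vertex 3.515 1.146 -0.737
endloop
endfacet
facet normal -0.437 0.353 0.828
outer loop
vertex 3.918 1.049 -0.483
vertex 3.515 1.146 -0.737
vertex 3.541 0.636 -0.506
endloop
endfacet
facet normal 0.438 -0.350 -0.828
outer loop
vertex 3.952 0.794 -1.564
vertex 3.979 0.284 -1.334
vertex 3.569 0.506 -1.645
endloop
endfacet
facet normal -0.432 0.725 -0.537
outer loop
vertex 3.952 0.794 -1.564
vertex 3.569 0.506 -1.645
vertex 3.515 1.146 -0.737
endloop
endfacet
facet normal -0.433 0.725 -0.536
outer loop
vertex 3.515 1.146 -0.737
vertex 3.569 0.506 -1.645
vertex 3.132 0.858 -0.817
endloop
endfacet
facet normal -0.438 0.352 0.827
outer loop
vertex 3.515 1.146 -0.737
vertex 3.132 0.858 -0.817
vertex 3.541 0.636 -0.506
endloop
endfacet
facet normal 0.437 -0.352 -0.828
outer loop
vertex 3.569 0.506 -1.645
vertex 3.979 0.284 -1.334
vertex 3.494 0.051 -1.491
endloop
endfacet
facet normal -0.886 -0.011 -0.463
outer loop
vertex 3.569 0.506 -1.645
vertex 3.494 0.051 -1.491
vertex 3.132 0.858 -0.817
endloop
endfacet
facet normal -0.886 -0.011 -0.463
outer loop
vertex 3.132 0.858 -0.817
vertex 3.494 0.051 -1.491
vertex 3.057 0.403 -0.663
endloop
endfacet
facet normal -0.438 0.352 0.827
outer loop
vertex 3.132 0.858 -0.817
vertex 3.057 0.403 -0.663
vertex 3.541 0.636 -0.506
endloop
endfacet
facet normal 0.437 -0.352 -0.827
outer loop
vertex 3.494 0.051 -1.491
vertex 3.979 0.284 -1.334
vertex 3.784 -0.228 -1.219
endloop
endfacet
facet normal -0.673 -0.739 -0.041
outer loop
vertex 3.494 0.051 -1.491
vertex 3.784 -0.228 -1.219
vertex 3.057 0.403 -0.663
endloop
endfacet
facet normal -0.673 -0.738 -0.042
outer loop
vertex 3.057 0.403 -0.663
vertex 3.784 -0.228 -1.219
vertex 3.347 0.123 -0.391
endloop
endfacet
facet normal -0.438 0.351 0.828
outer loop
vertex 3.057 0.403 -0.663
vertex 3.347 0.123 -0.391
vertex 3.541 0.636 -0.506
endloop
endfacet
facet normal 0.437 -0.352 -0.828
outer loop
vertex 3.784 -0.228 -1.219
vertex 3.979 0.284 -1.334
vertex 4.22 -0.122 -1.034
endloop
endfacet
facet normal 0.047 -0.911 0.411
outer loop
vertex 3.784 -0.228 -1.219
vertex 4.22 -0.122 -1.034
vertex 3.347 0.123 -0.391
endloop
endfacet
facet normal 0.048 -0.910 0.412
outer loop
vertex 3.347 0.123 -0.391
vertex 4.22 -0.122 -1.034
vertex 3.783 0.23 -0.206
endloop
endfacet
facet normal -0.437 0.351 0.828
outer loop
vertex 3.347 0.123 -0.391
vertex 3.783 0.23 -0.206
vertex 3.541 0.636 -0.506
endloop
endfacet
facet normal 0.438 -0.351 -0.827
outer loop
vertex 4.22 -0.122 -1.034
vertex 3.979 0.284 -1.334
vertex 4.475 0.29 -1.074
endloop
endfacet
facet normal 0.730 -0.398 0.555
outer loop
vertex 4.22 -0.122 -1.034
vertex 4.475 0.29 -1.074
vertex 3.783 0.23 -0.206
endloop
endfacet
facet normal 0.731 -0.397 0.555
outer loop
vertex 3.783 0.23 -0.206
vertex 4.475 0.29 -1.074
vertex 4.038 0.642 -0.247
endloop
endfacet
facet normal -0.436 0.352 0.828
outer loop
vertex 3.783 0.23 -0.206
vertex 4.038 0.642 -0.247
vertex 3.541 0.636 -0.506
endloop
endfacet
facet normal -1.000 -0.031 -0.002
outer loop
vertex -1.332 3.569 -3.077
vertex -1.358 4.427 -3.275
vertex -1.322 3.305 -4.227
endloop
endfacet
facet normal 0.029 -0.974 0.224
outer loop
vertex -0.382 3.333 -4.225
vertex -1.332 3.569 -3.077
vertex -1.322 3.305 -4.227
endloop
endfacet
facet normal -1.000 -0.030 -0.003
outer loop
vertex -1.322 3.305 -4.227
vertex -1.358 4.427 -3.275
vertex -1.347 4.162 -4.425
endloop
endfacet
facet normal 0.009 -0.225 -0.974
outer loop
vertex -1.347 4.162 -4.425
vertex -0.382 3.333 -4.225
vertex -1.322 3.305 -4.227
endloop
endfacet
facet normal -0.009 0.225 0.974
outer loop
vertex -1.332 3.569 -3.077
vertex -0.418 4.455 -3.273
vertex -1.358 4.427 -3.275
endloop
endfacet
facet normal 0.030 -0.974 0.225
outer loop
vertex -0.393 3.598 -3.075
vertex -1.332 3.569 -3.077
vertex -0.382 3.333 -4.225
endloop
endfacet
facet normal -0.009 0.225 0.974
outer loop
vertex -0.393 3.598 -3.075
vertex -0.418 4.455 -3.273
vertex -1.332 3.569 -3.077
endloop
endfacet
facet normal -0.029 0.974 -0.225
outer loop
vertex -1.358 4.427 -3.275
vertex -0.418 4.455 -3.273
vertex -1.347 4.162 -4.425
endloop
endfacet
facet normal 0.009 -0.225 -0.974
outer loop
vertex -0.408 4.191 -4.423
vertex -0.382 3.333 -4.225
vertex -1.347 4.162 -4.425
endloop
endfacet
facet normal -0.030 0.974 -0.224
outer loop
vertex -1.347 4.162 -4.425
vertex -0.418 4.455 -3.273
vertex -0.408 4.191 -4.423
endloop
endfacet
facet normal 1.000 0.031 0.002
outer loop
vertex -0.408 4.191 -4.423
vertex -0.393 3.598 -3.075
vertex -0.382 3.333 -4.225
endloop
endfacet
facet normal 1.000 0.030 0.002
outer loop
vertex -0.418 4.455 -3.273
vertex -0.393 3.598 -3.075
vertex -0.408 4.191 -4.423
endloop
endfacet

endsolid


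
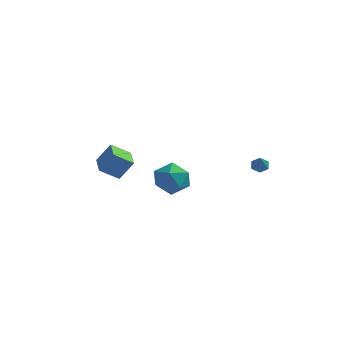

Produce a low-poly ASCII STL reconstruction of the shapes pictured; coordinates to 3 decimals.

solid 
facet normal -0.199 0.649 -0.735
outer loop
vertex 4.131 0.001 -2.061
vertex 3.646 0.055 -1.882
vertex 4.024 0.368 -1.708
endloop
endfacet
facet normal 0.972 0.065 0.227
outer loop
vertex 4.131 0.001 -2.061
vertex 4.024 0.368 -1.708
vertex 3.914 -0.815 -0.898
endloop
endfacet
facet normal -0.200 0.649 -0.734
outer loop
vertex 4.024 0.368 -1.708
vertex 3.646 0.055 -1.882
vertex 3.539 0.421 -1.529
endloop
endfacet
facet normal 0.347 0.508 0.789
outer loop
vertex 4.024 0.368 -1.708
vertex 3.539 0.421 -1.529
vertex 3.914 -0.815 -0.898
endloop
endfacet
facet normal -0.198 0.650 -0.734
outer loop
vertex 3.539 0.421 -1.529
vertex 3.646 0.055 -1.882
vertex 3.161 0.109 -1.703
endloop
endfacet
facet normal -0.560 0.236 0.794
outer loop
vertex 3.539 0.421 -1.529
vertex 3.161 0.109 -1.703
vertex 3.914 -0.815 -0.898
endloop
endfacet
facet normal -0.199 0.648 -0.735
outer loop
vertex 3.161 0.109 -1.703
vertex 3.646 0.055 -1.882
vertex 3.269 -0.258 -2.056
endloop
endfacet
facet normal -0.844 -0.479 0.240
outer loop
vertex 3.161 0.109 -1.703
vertex 3.269 -0.258 -2.056
vertex 3.914 -0.815 -0.898
endloop
endfacet
facet normal -0.200 0.649 -0.734
outer loop
vertex 3.269 -0.258 -2.056
vertex 3.646 0.055 -1.882
vertex 3.754 -0.311 -2.235
endloop
endfacet
facet normal -0.219 -0.921 -0.321
outer loop
vertex 3.269 -0.258 -2.056
vertex 3.754 -0.311 -2.235
vertex 3.914 -0.815 -0.898
endloop
endfacet
facet normal -0.199 0.649 -0.734
outer loop
vertex 3.754 -0.311 -2.235
vertex 3.646 0.055 -1.882
vertex 4.131 0.001 -2.061
endloop
endfacet
facet normal 0.688 -0.649 -0.327
outer loop
vertex 3.754 -0.311 -2.235
vertex 4.131 0.001 -2.061
vertex 3.914 -0.815 -0.898
endloop
endfacet
facet normal -0.189 0.969 -0.162
outer loop
vertex -0.035 -3.024 -2.442
vertex -0.632 -2.983 -1.502
vertex 0.46 -2.766 -1.478
endloop
endfacet
facet normal 0.444 0.782 -0.437
outer loop
vertex -0.035 -3.024 -2.442
vertex 0.46 -2.766 -1.478
vertex 0.964 -3.453 -2.196
endloop
endfacet
facet normal 0.334 0.257 -0.907
outer loop
vertex -0.035 -3.024 -2.442
vertex 0.964 -3.453 -2.196
vertex 0.182 -4.094 -2.665
endloop
endfacet
facet normal -0.368 0.118 -0.922
outer loop
vertex -0.035 -3.024 -2.442
vertex 0.182 -4.094 -2.665
vertex -0.804 -3.804 -2.235
endloop
endfacet
facet normal -0.690 0.557 -0.462
outer loop
vertex -0.035 -3.024 -2.442
vertex -0.804 -3.804 -2.235
vertex -0.632 -2.983 -1.502
endloop
endfacet
facet normal 0.846 0.525 0.092
outer loop
vertex 0.964 -3.453 -2.196
vertex 0.46 -2.766 -1.478
vertex 0.984 -3.676 -1.105
endloop
endfacet
facet normal -0.176 0.826 0.536
outer loop
vertex 0.46 -2.766 -1.478
vertex -0.632 -2.983 -1.502
vertex -0.002 -3.386 -0.675
endloop
endfacet
facet normal -0.986 0.161 0.051
outer loop
vertex -0.632 -2.983 -1.502
vertex -0.804 -3.804 -2.235
vertex -0.784 -4.027 -1.144
endloop
endfacet
facet normal -0.464 -0.551 -0.693
outer loop
vertex -0.804 -3.804 -2.235
vertex 0.182 -4.094 -2.665
vertex -0.28 -4.714 -1.862
endloop
endfacet
facet normal 0.668 -0.326 -0.668
outer loop
vertex 0.182 -4.094 -2.665
vertex 0.964 -3.453 -2.196
vertex 0.812 -4.497 -1.838
endloop
endfacet
facet normal 0.368 -0.118 0.922
outer loop
vertex 0.215 -4.456 -0.898
vertex 0.984 -3.676 -1.105
vertex -0.002 -3.386 -0.675
endloop
endfacet
facet normal -0.334 -0.257 0.907
outer loop
vertex 0.215 -4.456 -0.898
vertex -0.002 -3.386 -0.675
vertex -0.784 -4.027 -1.144
endloop
endfacet
facet normal -0.444 -0.782 0.437
outer loop
vertex 0.215 -4.456 -0.898
vertex -0.784 -4.027 -1.144
vertex -0.28 -4.714 -1.862
endloop
endfacet
facet normal 0.189 -0.969 0.162
outer loop
vertex 0.215 -4.456 -0.898
vertex -0.28 -4.714 -1.862
vertex 0.812 -4.497 -1.838
endloop
endfacet
facet normal 0.690 -0.557 0.462
outer loop
vertex 0.215 -4.456 -0.898
vertex 0.812 -4.497 -1.838
vertex 0.984 -3.676 -1.105
endloop
endfacet
facet normal 0.464 0.551 0.693
outer loop
vertex -0.002 -3.386 -0.675
vertex 0.984 -3.676 -1.105
vertex 0.46 -2.766 -1.478
endloop
endfacet
facet normal -0.668 0.326 0.668
outer loop
vertex -0.784 -4.027 -1.144
vertex -0.002 -3.386 -0.675
vertex -0.632 -2.983 -1.502
endloop
endfacet
facet normal -0.846 -0.525 -0.092
outer loop
vertex -0.28 -4.714 -1.862
vertex -0.784 -4.027 -1.144
vertex -0.804 -3.804 -2.235
endloop
endfacet
facet normal 0.176 -0.826 -0.536
outer loop
vertex 0.812 -4.497 -1.838
vertex -0.28 -4.714 -1.862
vertex 0.182 -4.094 -2.665
endloop
endfacet
facet normal 0.986 -0.161 -0.051
outer loop
vertex 0.984 -3.676 -1.105
vertex 0.812 -4.497 -1.838
vertex 0.964 -3.453 -2.196
endloop
endfacet
facet normal -0.513 -0.229 -0.828
outer loop
vertex -3.991 -3.676 -1.82
vertex -4.656 -2.434 -1.752
vertex -3.065 -3.14 -2.542
endloop
endfacet
facet normal 0.472 -0.880 -0.048
outer loop
vertex -2.364 -2.826 -1.408
vertex -3.991 -3.676 -1.82
vertex -3.065 -3.14 -2.542
endloop
endfacet
facet normal -0.513 -0.230 -0.827
outer loop
vertex -3.065 -3.14 -2.542
vertex -4.656 -2.434 -1.752
vertex -3.731 -1.899 -2.474
endloop
endfacet
facet normal 0.718 0.416 -0.559
outer loop
vertex -3.731 -1.899 -2.474
vertex -2.364 -2.826 -1.408
vertex -3.065 -3.14 -2.542
endloop
endfacet
facet normal -0.718 -0.415 0.559
outer loop
vertex -3.991 -3.676 -1.82
vertex -3.955 -2.12 -0.618
vertex -4.656 -2.434 -1.752
endloop
endfacet
facet normal 0.472 -0.880 -0.048
outer loop
vertex -3.289 -3.361 -0.686
vertex -3.991 -3.676 -1.82
vertex -2.364 -2.826 -1.408
endloop
endfacet
facet normal -0.717 -0.416 0.559
outer loop
vertex -3.289 -3.361 -0.686
vertex -3.955 -2.12 -0.618
vertex -3.991 -3.676 -1.82
endloop
endfacet
facet normal -0.472 0.880 0.048
outer loop
vertex -4.656 -2.434 -1.752
vertex -3.955 -2.12 -0.618
vertex -3.731 -1.899 -2.474
endloop
endfacet
facet normal 0.718 0.415 -0.559
outer loop
vertex -3.029 -1.584 -1.34
vertex -2.364 -2.826 -1.408
vertex -3.731 -1.899 -2.474
endloop
endfacet
facet normal -0.472 0.880 0.048
outer loop
vertex -3.731 -1.899 -2.474
vertex -3.955 -2.12 -0.618
vertex -3.029 -1.584 -1.34
endloop
endfacet
facet normal 0.513 0.229 0.827
outer loop
vertex -3.029 -1.584 -1.34
vertex -3.289 -3.361 -0.686
vertex -2.364 -2.826 -1.408
endloop
endfacet
facet normal 0.512 0.230 0.828
outer loop
vertex -3.955 -2.12 -0.618
vertex -3.289 -3.361 -0.686
vertex -3.029 -1.584 -1.34
endloop
endfacet

endsolid


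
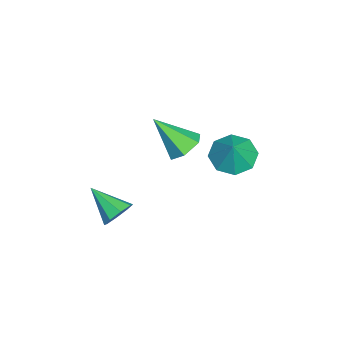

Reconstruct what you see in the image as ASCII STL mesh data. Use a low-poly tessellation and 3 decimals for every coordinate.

solid 
facet normal 0.399 0.753 -0.523
outer loop
vertex 1.625 -3.566 -2.219
vertex 1.065 -3.098 -1.972
vertex 1.765 -3.292 -1.717
endloop
endfacet
facet normal 0.667 -0.716 0.205
outer loop
vertex 1.625 -3.566 -2.219
vertex 1.765 -3.292 -1.717
vertex 0.375 -4.402 -1.068
endloop
endfacet
facet normal 0.399 0.753 -0.523
outer loop
vertex 1.765 -3.292 -1.717
vertex 1.065 -3.098 -1.972
vertex 1.495 -2.904 -1.364
endloop
endfacet
facet normal 0.583 -0.286 0.760
outer loop
vertex 1.765 -3.292 -1.717
vertex 1.495 -2.904 -1.364
vertex 0.375 -4.402 -1.068
endloop
endfacet
facet normal 0.400 0.753 -0.523
outer loop
vertex 1.495 -2.904 -1.364
vertex 1.065 -3.098 -1.972
vertex 0.974 -2.63 -1.368
endloop
endfacet
facet normal 0.068 0.144 0.987
outer loop
vertex 1.495 -2.904 -1.364
vertex 0.974 -2.63 -1.368
vertex 0.375 -4.402 -1.068
endloop
endfacet
facet normal 0.398 0.753 -0.524
outer loop
vertex 0.974 -2.63 -1.368
vertex 1.065 -3.098 -1.972
vertex 0.505 -2.631 -1.726
endloop
endfacet
facet normal -0.575 0.322 0.752
outer loop
vertex 0.974 -2.63 -1.368
vertex 0.505 -2.631 -1.726
vertex 0.375 -4.402 -1.068
endloop
endfacet
facet normal 0.399 0.754 -0.523
outer loop
vertex 0.505 -2.631 -1.726
vertex 1.065 -3.098 -1.972
vertex 0.365 -2.905 -2.228
endloop
endfacet
facet normal -0.971 0.143 0.193
outer loop
vertex 0.505 -2.631 -1.726
vertex 0.365 -2.905 -2.228
vertex 0.375 -4.402 -1.068
endloop
endfacet
facet normal 0.399 0.753 -0.523
outer loop
vertex 0.365 -2.905 -2.228
vertex 1.065 -3.098 -1.972
vertex 0.635 -3.293 -2.581
endloop
endfacet
facet normal -0.887 -0.287 -0.363
outer loop
vertex 0.365 -2.905 -2.228
vertex 0.635 -3.293 -2.581
vertex 0.375 -4.402 -1.068
endloop
endfacet
facet normal 0.399 0.753 -0.523
outer loop
vertex 0.635 -3.293 -2.581
vertex 1.065 -3.098 -1.972
vertex 1.157 -3.567 -2.577
endloop
endfacet
facet normal -0.372 -0.717 -0.590
outer loop
vertex 0.635 -3.293 -2.581
vertex 1.157 -3.567 -2.577
vertex 0.375 -4.402 -1.068
endloop
endfacet
facet normal 0.399 0.753 -0.523
outer loop
vertex 1.157 -3.567 -2.577
vertex 1.065 -3.098 -1.972
vertex 1.625 -3.566 -2.219
endloop
endfacet
facet normal 0.273 -0.895 -0.354
outer loop
vertex 1.157 -3.567 -2.577
vertex 1.625 -3.566 -2.219
vertex 0.375 -4.402 -1.068
endloop
endfacet
facet normal -0.550 -0.073 -0.832
outer loop
vertex 1.007 1.589 1.301
vertex 0.202 1.371 1.853
vertex 0.614 2.213 1.506
endloop
endfacet
facet normal 0.855 0.514 0.072
outer loop
vertex 1.007 1.589 1.301
vertex 0.614 2.213 1.506
vertex 0.938 1.469 2.967
endloop
endfacet
facet normal -0.550 -0.074 -0.832
outer loop
vertex 0.614 2.213 1.506
vertex 0.202 1.371 1.853
vertex -0.02 2.344 1.913
endloop
endfacet
facet normal 0.397 0.850 0.345
outer loop
vertex 0.614 2.213 1.506
vertex -0.02 2.344 1.913
vertex 0.938 1.469 2.967
endloop
endfacet
facet normal -0.550 -0.074 -0.832
outer loop
vertex -0.02 2.344 1.913
vertex 0.202 1.371 1.853
vertex -0.524 1.905 2.285
endloop
endfacet
facet normal -0.110 0.713 0.692
outer loop
vertex -0.02 2.344 1.913
vertex -0.524 1.905 2.285
vertex 0.938 1.469 2.967
endloop
endfacet
facet normal -0.549 -0.073 -0.832
outer loop
vertex -0.524 1.905 2.285
vertex 0.202 1.371 1.853
vertex -0.604 1.153 2.404
endloop
endfacet
facet normal -0.370 0.183 0.911
outer loop
vertex -0.524 1.905 2.285
vertex -0.604 1.153 2.404
vertex 0.938 1.469 2.967
endloop
endfacet
facet normal -0.549 -0.073 -0.832
outer loop
vertex -0.604 1.153 2.404
vertex 0.202 1.371 1.853
vertex -0.211 0.529 2.199
endloop
endfacet
facet normal -0.230 -0.431 0.872
outer loop
vertex -0.604 1.153 2.404
vertex -0.211 0.529 2.199
vertex 0.938 1.469 2.967
endloop
endfacet
facet normal -0.549 -0.073 -0.832
outer loop
vertex -0.211 0.529 2.199
vertex 0.202 1.371 1.853
vertex 0.423 0.398 1.792
endloop
endfacet
facet normal 0.227 -0.767 0.600
outer loop
vertex -0.211 0.529 2.199
vertex 0.423 0.398 1.792
vertex 0.938 1.469 2.967
endloop
endfacet
facet normal -0.550 -0.073 -0.832
outer loop
vertex 0.423 0.398 1.792
vertex 0.202 1.371 1.853
vertex 0.928 0.837 1.42
endloop
endfacet
facet normal 0.734 -0.630 0.253
outer loop
vertex 0.423 0.398 1.792
vertex 0.928 0.837 1.42
vertex 0.938 1.469 2.967
endloop
endfacet
facet normal -0.550 -0.074 -0.832
outer loop
vertex 0.928 0.837 1.42
vertex 0.202 1.371 1.853
vertex 1.007 1.589 1.301
endloop
endfacet
facet normal 0.994 -0.099 0.034
outer loop
vertex 0.928 0.837 1.42
vertex 1.007 1.589 1.301
vertex 0.938 1.469 2.967
endloop
endfacet
facet normal 0.067 0.686 -0.725
outer loop
vertex -1.089 -1.373 -0.002
vertex -1.683 -0.885 0.405
vertex -0.838 -0.779 0.583
endloop
endfacet
facet normal 0.870 -0.479 0.113
outer loop
vertex -1.089 -1.373 -0.002
vertex -0.838 -0.779 0.583
vertex -1.817 -2.255 1.855
endloop
endfacet
facet normal 0.067 0.685 -0.725
outer loop
vertex -0.838 -0.779 0.583
vertex -1.683 -0.885 0.405
vertex -1.433 -0.291 0.989
endloop
endfacet
facet normal 0.656 0.193 0.729
outer loop
vertex -0.838 -0.779 0.583
vertex -1.433 -0.291 0.989
vertex -1.817 -2.255 1.855
endloop
endfacet
facet normal 0.067 0.685 -0.725
outer loop
vertex -1.433 -0.291 0.989
vertex -1.683 -0.885 0.405
vertex -2.278 -0.397 0.811
endloop
endfacet
facet normal -0.237 0.430 0.871
outer loop
vertex -1.433 -0.291 0.989
vertex -2.278 -0.397 0.811
vertex -1.817 -2.255 1.855
endloop
endfacet
facet normal 0.067 0.685 -0.725
outer loop
vertex -2.278 -0.397 0.811
vertex -1.683 -0.885 0.405
vertex -2.528 -0.991 0.227
endloop
endfacet
facet normal -0.918 -0.004 0.397
outer loop
vertex -2.278 -0.397 0.811
vertex -2.528 -0.991 0.227
vertex -1.817 -2.255 1.855
endloop
endfacet
facet normal 0.067 0.686 -0.725
outer loop
vertex -2.528 -0.991 0.227
vertex -1.683 -0.885 0.405
vertex -1.934 -1.479 -0.18
endloop
endfacet
facet normal -0.704 -0.676 -0.217
outer loop
vertex -2.528 -0.991 0.227
vertex -1.934 -1.479 -0.18
vertex -1.817 -2.255 1.855
endloop
endfacet
facet normal 0.067 0.686 -0.725
outer loop
vertex -1.934 -1.479 -0.18
vertex -1.683 -0.885 0.405
vertex -1.089 -1.373 -0.002
endloop
endfacet
facet normal 0.190 -0.914 -0.359
outer loop
vertex -1.934 -1.479 -0.18
vertex -1.089 -1.373 -0.002
vertex -1.817 -2.255 1.855
endloop
endfacet

endsolid


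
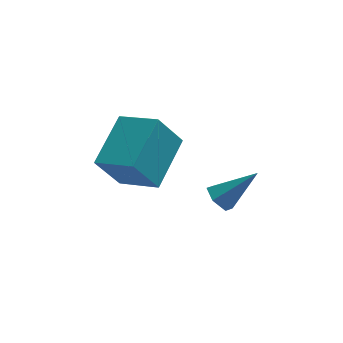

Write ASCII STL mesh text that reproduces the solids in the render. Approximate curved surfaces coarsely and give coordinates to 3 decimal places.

solid 
facet normal -0.731 0.028 -0.681
outer loop
vertex 2.083 0.013 -2.548
vertex 1.755 -0.377 -2.212
vertex 1.698 0.224 -2.126
endloop
endfacet
facet normal 0.463 0.886 -0.021
outer loop
vertex 2.083 0.013 -2.548
vertex 1.698 0.224 -2.126
vertex 2.985 -0.423 -1.068
endloop
endfacet
facet normal -0.732 0.028 -0.680
outer loop
vertex 1.698 0.224 -2.126
vertex 1.755 -0.377 -2.212
vertex 1.37 -0.165 -1.789
endloop
endfacet
facet normal -0.180 0.726 0.663
outer loop
vertex 1.698 0.224 -2.126
vertex 1.37 -0.165 -1.789
vertex 2.985 -0.423 -1.068
endloop
endfacet
facet normal -0.732 0.028 -0.680
outer loop
vertex 1.37 -0.165 -1.789
vertex 1.755 -0.377 -2.212
vertex 1.428 -0.766 -1.876
endloop
endfacet
facet normal -0.424 -0.170 0.890
outer loop
vertex 1.37 -0.165 -1.789
vertex 1.428 -0.766 -1.876
vertex 2.985 -0.423 -1.068
endloop
endfacet
facet normal -0.732 0.027 -0.681
outer loop
vertex 1.428 -0.766 -1.876
vertex 1.755 -0.377 -2.212
vertex 1.813 -0.978 -2.298
endloop
endfacet
facet normal -0.025 -0.902 0.431
outer loop
vertex 1.428 -0.766 -1.876
vertex 1.813 -0.978 -2.298
vertex 2.985 -0.423 -1.068
endloop
endfacet
facet normal -0.732 0.027 -0.681
outer loop
vertex 1.813 -0.978 -2.298
vertex 1.755 -0.377 -2.212
vertex 2.141 -0.588 -2.635
endloop
endfacet
facet normal 0.620 -0.742 -0.256
outer loop
vertex 1.813 -0.978 -2.298
vertex 2.141 -0.588 -2.635
vertex 2.985 -0.423 -1.068
endloop
endfacet
facet normal -0.731 0.028 -0.681
outer loop
vertex 2.141 -0.588 -2.635
vertex 1.755 -0.377 -2.212
vertex 2.083 0.013 -2.548
endloop
endfacet
facet normal 0.863 0.153 -0.481
outer loop
vertex 2.141 -0.588 -2.635
vertex 2.083 0.013 -2.548
vertex 2.985 -0.423 -1.068
endloop
endfacet
facet normal -0.521 -0.041 0.852
outer loop
vertex -0.201 -0.129 2.107
vertex -1.25 0.908 1.515
vertex -1.288 -1.65 1.369
endloop
endfacet
facet normal 0.660 -0.652 0.373
outer loop
vertex -0.49 -1.588 0.065
vertex -0.201 -0.129 2.107
vertex -1.288 -1.65 1.369
endloop
endfacet
facet normal -0.522 -0.041 0.852
outer loop
vertex -1.288 -1.65 1.369
vertex -1.25 0.908 1.515
vertex -2.337 -0.613 0.776
endloop
endfacet
facet normal -0.541 -0.757 -0.367
outer loop
vertex -2.337 -0.613 0.776
vertex -0.49 -1.588 0.065
vertex -1.288 -1.65 1.369
endloop
endfacet
facet normal 0.541 0.757 0.367
outer loop
vertex -0.201 -0.129 2.107
vertex -0.452 0.97 0.211
vertex -1.25 0.908 1.515
endloop
endfacet
facet normal 0.660 -0.653 0.373
outer loop
vertex 0.597 -0.067 0.804
vertex -0.201 -0.129 2.107
vertex -0.49 -1.588 0.065
endloop
endfacet
facet normal 0.541 0.757 0.367
outer loop
vertex 0.597 -0.067 0.804
vertex -0.452 0.97 0.211
vertex -0.201 -0.129 2.107
endloop
endfacet
facet normal -0.660 0.653 -0.373
outer loop
vertex -1.25 0.908 1.515
vertex -0.452 0.97 0.211
vertex -2.337 -0.613 0.776
endloop
endfacet
facet normal -0.541 -0.757 -0.367
outer loop
vertex -1.539 -0.551 -0.527
vertex -0.49 -1.588 0.065
vertex -2.337 -0.613 0.776
endloop
endfacet
facet normal -0.660 0.652 -0.373
outer loop
vertex -2.337 -0.613 0.776
vertex -0.452 0.97 0.211
vertex -1.539 -0.551 -0.527
endloop
endfacet
facet normal 0.522 0.041 -0.852
outer loop
vertex -1.539 -0.551 -0.527
vertex 0.597 -0.067 0.804
vertex -0.49 -1.588 0.065
endloop
endfacet
facet normal 0.522 0.041 -0.852
outer loop
vertex -0.452 0.97 0.211
vertex 0.597 -0.067 0.804
vertex -1.539 -0.551 -0.527
endloop
endfacet

endsolid
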